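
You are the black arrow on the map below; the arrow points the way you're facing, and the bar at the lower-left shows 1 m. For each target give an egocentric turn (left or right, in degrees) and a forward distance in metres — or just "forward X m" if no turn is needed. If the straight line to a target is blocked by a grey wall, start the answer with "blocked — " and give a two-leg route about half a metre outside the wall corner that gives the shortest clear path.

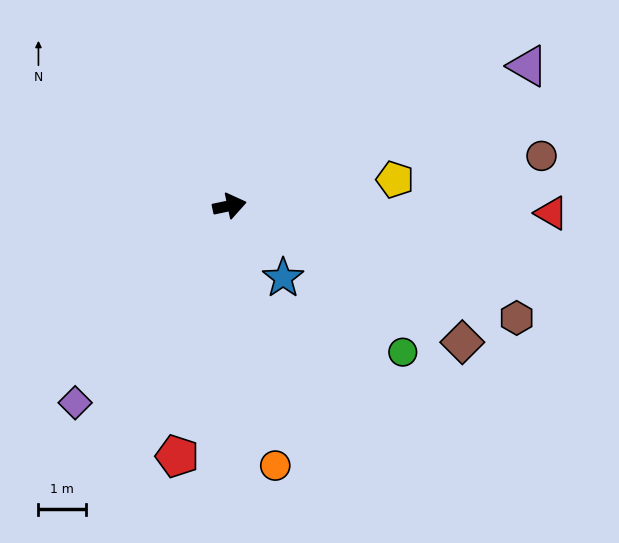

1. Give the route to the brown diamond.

turn right 42°, forward 5.7 m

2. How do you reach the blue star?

turn right 65°, forward 1.9 m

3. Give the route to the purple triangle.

turn left 13°, forward 6.9 m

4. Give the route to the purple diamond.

turn right 140°, forward 5.3 m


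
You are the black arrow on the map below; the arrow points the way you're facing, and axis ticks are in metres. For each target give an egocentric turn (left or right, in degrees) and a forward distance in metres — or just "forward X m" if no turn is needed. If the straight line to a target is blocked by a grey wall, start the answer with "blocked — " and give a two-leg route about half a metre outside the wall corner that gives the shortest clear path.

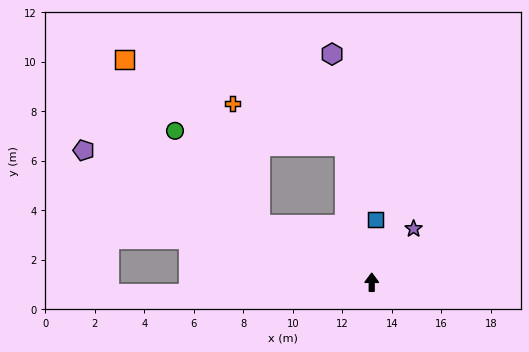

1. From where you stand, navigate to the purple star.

turn right 38°, forward 2.7 m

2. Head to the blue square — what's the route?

turn right 3°, forward 2.5 m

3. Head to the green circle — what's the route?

blocked — turn left 63°, forward 5.1 m, then turn right 21°, forward 5.2 m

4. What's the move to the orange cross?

blocked — turn left 63°, forward 5.1 m, then turn right 50°, forward 5.1 m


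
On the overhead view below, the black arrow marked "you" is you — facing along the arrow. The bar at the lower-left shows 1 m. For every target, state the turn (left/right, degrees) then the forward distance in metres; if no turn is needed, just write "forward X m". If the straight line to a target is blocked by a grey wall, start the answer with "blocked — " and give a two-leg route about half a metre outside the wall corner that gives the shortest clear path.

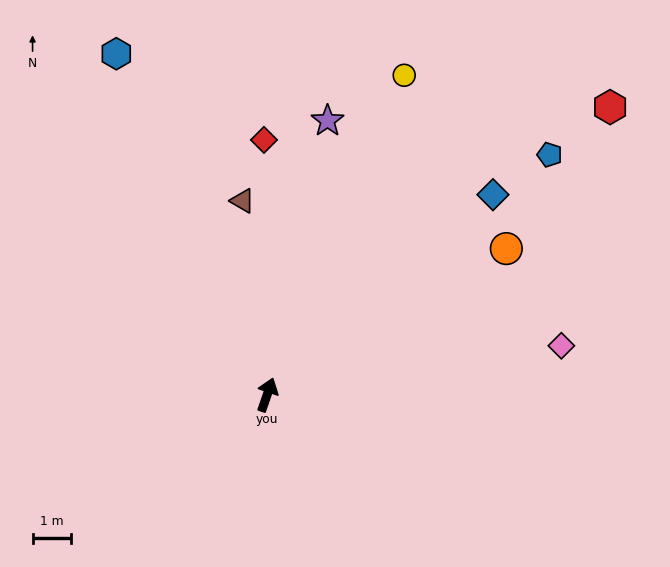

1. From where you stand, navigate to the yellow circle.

turn right 4°, forward 9.2 m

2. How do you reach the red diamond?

turn left 20°, forward 6.7 m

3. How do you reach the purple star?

turn left 7°, forward 7.4 m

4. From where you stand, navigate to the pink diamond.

turn right 62°, forward 7.9 m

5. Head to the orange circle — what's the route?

turn right 40°, forward 7.4 m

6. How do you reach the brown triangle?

turn left 26°, forward 5.1 m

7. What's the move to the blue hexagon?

turn left 43°, forward 9.8 m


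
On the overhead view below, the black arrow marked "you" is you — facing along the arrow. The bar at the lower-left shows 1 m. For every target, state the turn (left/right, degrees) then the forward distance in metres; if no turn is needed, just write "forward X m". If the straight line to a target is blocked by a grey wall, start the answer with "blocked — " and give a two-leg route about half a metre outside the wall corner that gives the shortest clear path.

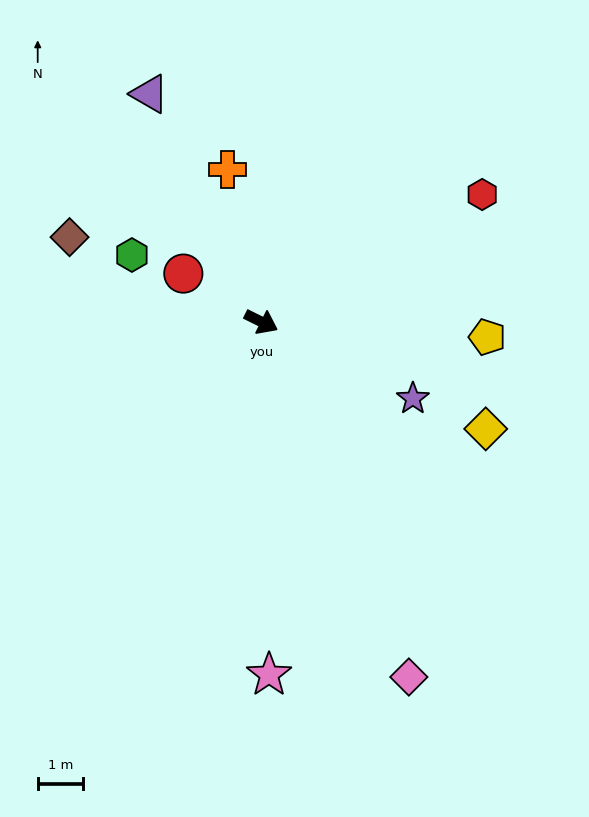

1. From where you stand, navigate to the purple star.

forward 3.8 m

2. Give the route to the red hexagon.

turn left 56°, forward 5.6 m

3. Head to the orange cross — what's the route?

turn left 129°, forward 3.4 m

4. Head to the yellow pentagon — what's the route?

turn left 22°, forward 5.0 m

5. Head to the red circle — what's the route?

turn left 175°, forward 2.0 m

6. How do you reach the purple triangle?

turn left 142°, forward 5.6 m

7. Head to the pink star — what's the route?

turn right 62°, forward 7.8 m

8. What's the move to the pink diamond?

turn right 41°, forward 8.5 m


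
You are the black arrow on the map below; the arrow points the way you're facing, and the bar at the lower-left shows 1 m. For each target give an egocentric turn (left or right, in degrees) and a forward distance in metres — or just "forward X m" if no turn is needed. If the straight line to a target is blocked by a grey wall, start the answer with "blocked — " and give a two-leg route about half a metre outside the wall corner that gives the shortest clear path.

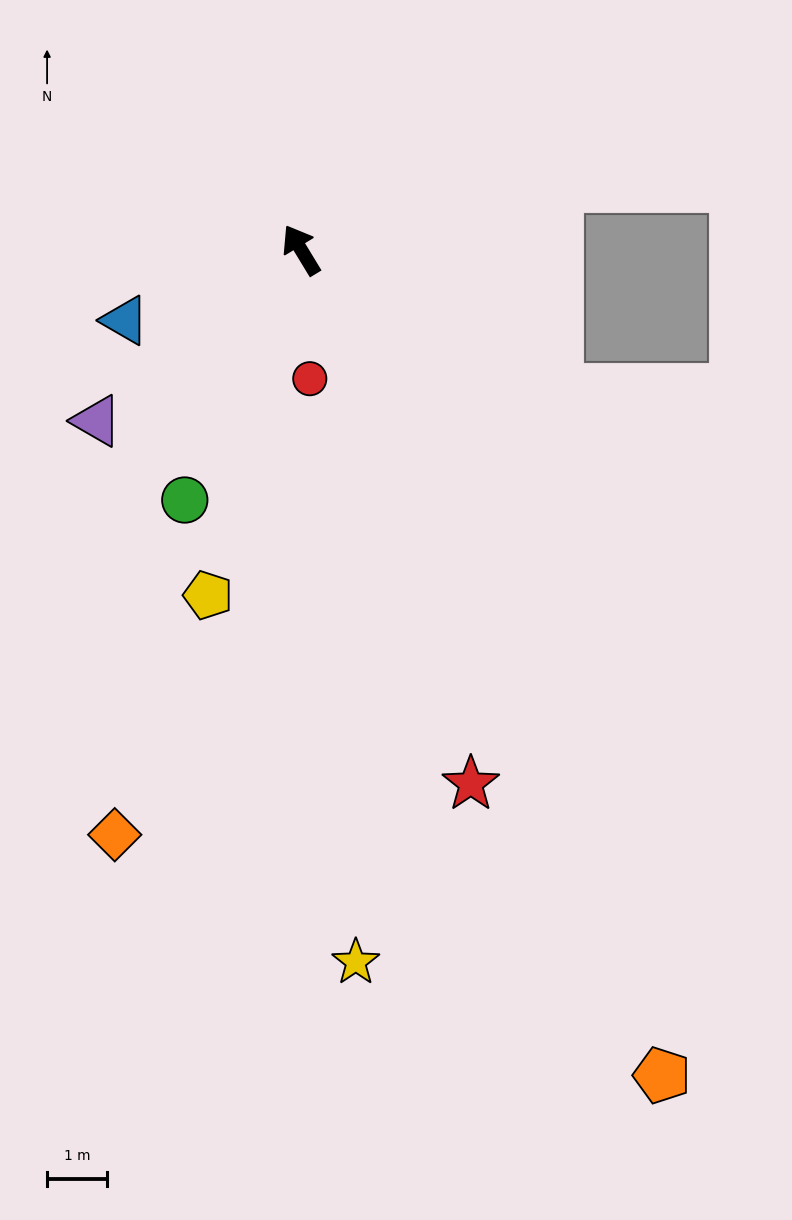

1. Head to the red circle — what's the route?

turn left 153°, forward 2.1 m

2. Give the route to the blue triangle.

turn left 81°, forward 3.2 m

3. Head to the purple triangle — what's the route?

turn left 99°, forward 4.4 m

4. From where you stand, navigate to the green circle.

turn left 124°, forward 4.6 m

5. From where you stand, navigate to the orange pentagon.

turn left 172°, forward 15.0 m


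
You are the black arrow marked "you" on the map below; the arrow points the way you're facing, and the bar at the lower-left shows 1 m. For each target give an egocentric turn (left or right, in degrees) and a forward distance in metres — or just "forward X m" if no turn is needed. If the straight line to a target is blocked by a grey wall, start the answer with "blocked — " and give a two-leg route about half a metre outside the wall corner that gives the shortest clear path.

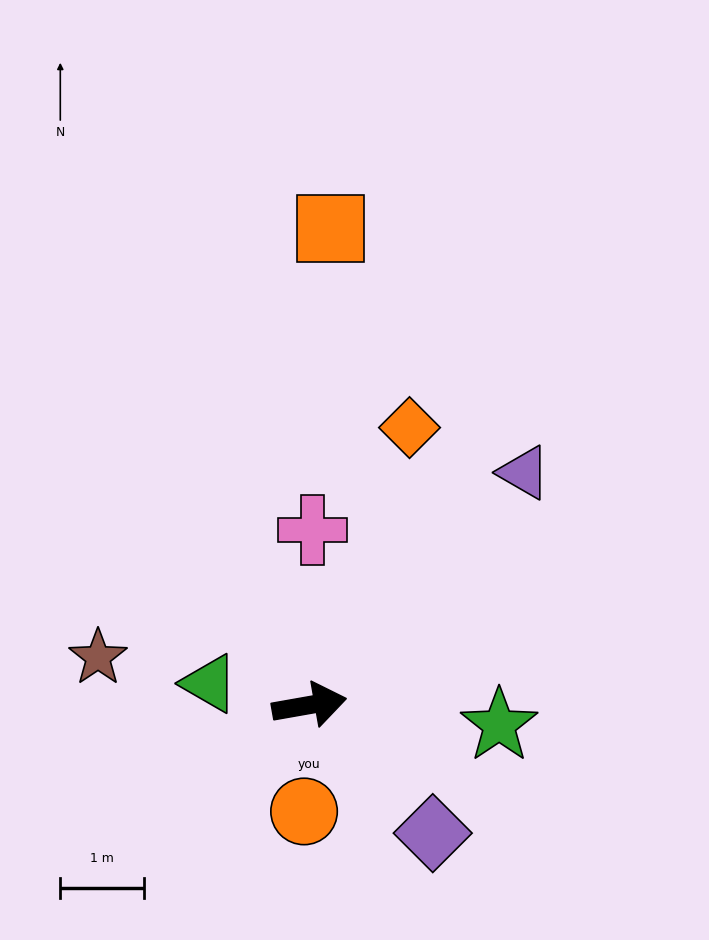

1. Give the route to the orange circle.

turn right 103°, forward 1.3 m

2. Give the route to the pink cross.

turn left 79°, forward 2.1 m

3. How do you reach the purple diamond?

turn right 56°, forward 2.1 m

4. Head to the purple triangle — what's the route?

turn left 37°, forward 3.8 m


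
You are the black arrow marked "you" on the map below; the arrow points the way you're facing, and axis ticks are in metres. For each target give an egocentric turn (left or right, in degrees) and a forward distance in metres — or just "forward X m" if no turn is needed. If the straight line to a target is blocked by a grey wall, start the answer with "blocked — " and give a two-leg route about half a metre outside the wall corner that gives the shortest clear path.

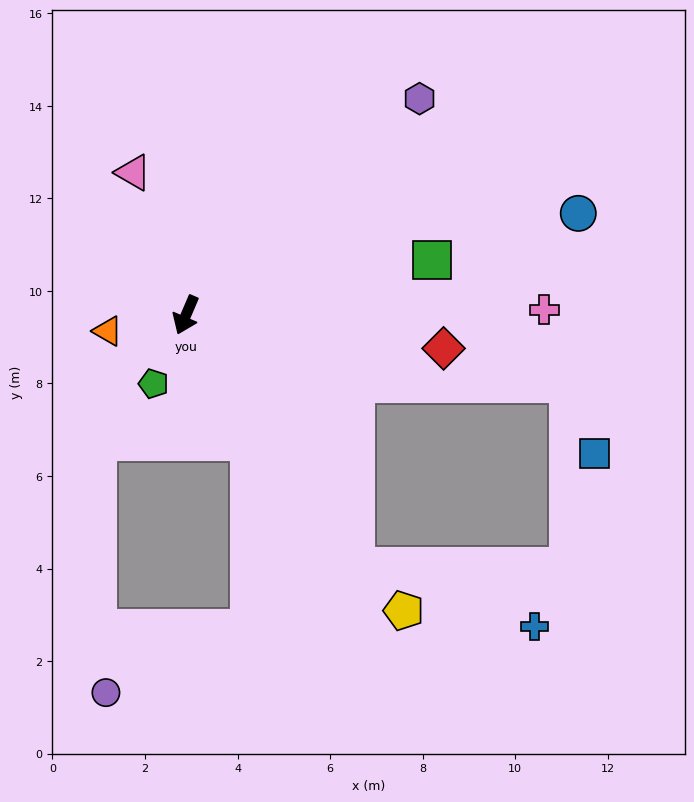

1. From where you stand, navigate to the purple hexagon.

turn left 156°, forward 6.9 m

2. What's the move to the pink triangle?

turn right 137°, forward 3.3 m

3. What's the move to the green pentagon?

turn right 2°, forward 1.6 m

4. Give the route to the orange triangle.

turn right 55°, forward 1.7 m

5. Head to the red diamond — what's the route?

turn left 106°, forward 5.6 m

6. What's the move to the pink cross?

turn left 114°, forward 7.7 m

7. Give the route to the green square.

turn left 126°, forward 5.4 m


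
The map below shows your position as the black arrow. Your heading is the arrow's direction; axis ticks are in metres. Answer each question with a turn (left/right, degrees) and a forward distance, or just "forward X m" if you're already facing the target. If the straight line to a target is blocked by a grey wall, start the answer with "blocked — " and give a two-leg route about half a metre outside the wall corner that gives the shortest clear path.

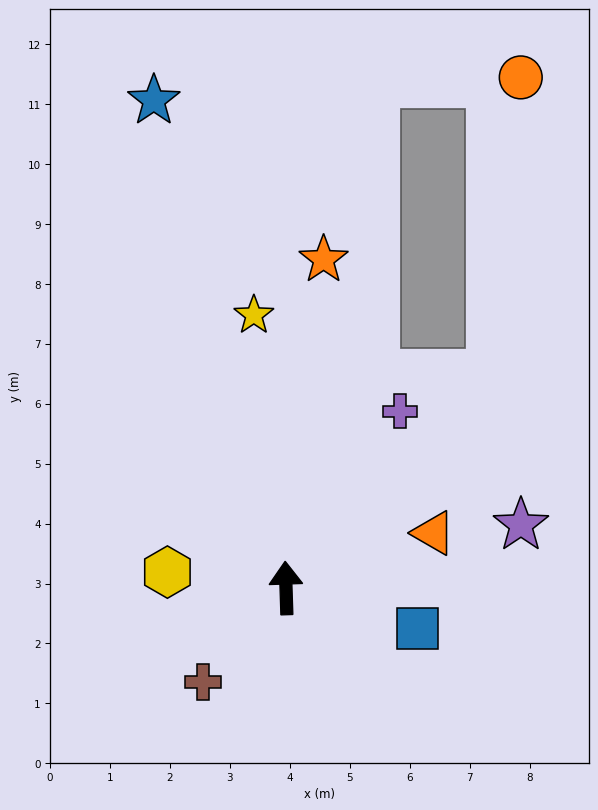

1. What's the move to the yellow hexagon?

turn left 81°, forward 2.0 m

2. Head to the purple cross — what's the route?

turn right 35°, forward 3.5 m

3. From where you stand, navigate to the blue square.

turn right 109°, forward 2.3 m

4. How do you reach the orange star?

turn right 8°, forward 5.5 m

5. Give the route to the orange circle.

blocked — turn right 46°, forward 4.9 m, then turn left 39°, forward 5.0 m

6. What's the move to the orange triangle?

turn right 71°, forward 2.6 m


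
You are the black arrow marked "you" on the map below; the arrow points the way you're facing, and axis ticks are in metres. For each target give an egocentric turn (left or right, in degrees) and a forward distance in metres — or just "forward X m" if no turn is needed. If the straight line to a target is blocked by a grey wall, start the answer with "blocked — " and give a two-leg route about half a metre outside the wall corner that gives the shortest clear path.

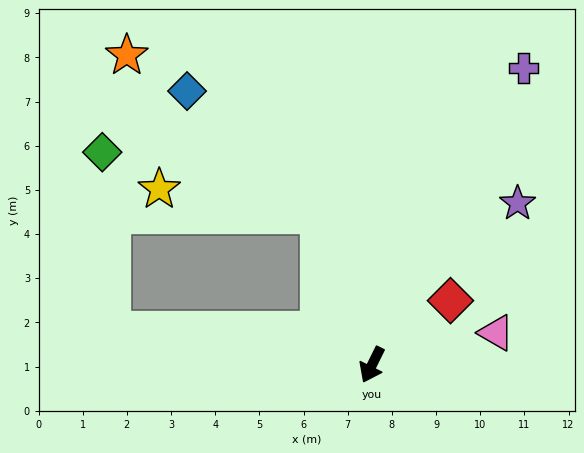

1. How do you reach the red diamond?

turn left 156°, forward 2.3 m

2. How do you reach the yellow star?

blocked — turn right 134°, forward 3.6 m, then turn left 61°, forward 3.7 m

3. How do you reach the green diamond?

blocked — turn right 71°, forward 5.9 m, then turn right 79°, forward 4.0 m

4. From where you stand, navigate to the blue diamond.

blocked — turn right 134°, forward 3.6 m, then turn left 27°, forward 4.1 m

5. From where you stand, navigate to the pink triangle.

turn left 131°, forward 2.9 m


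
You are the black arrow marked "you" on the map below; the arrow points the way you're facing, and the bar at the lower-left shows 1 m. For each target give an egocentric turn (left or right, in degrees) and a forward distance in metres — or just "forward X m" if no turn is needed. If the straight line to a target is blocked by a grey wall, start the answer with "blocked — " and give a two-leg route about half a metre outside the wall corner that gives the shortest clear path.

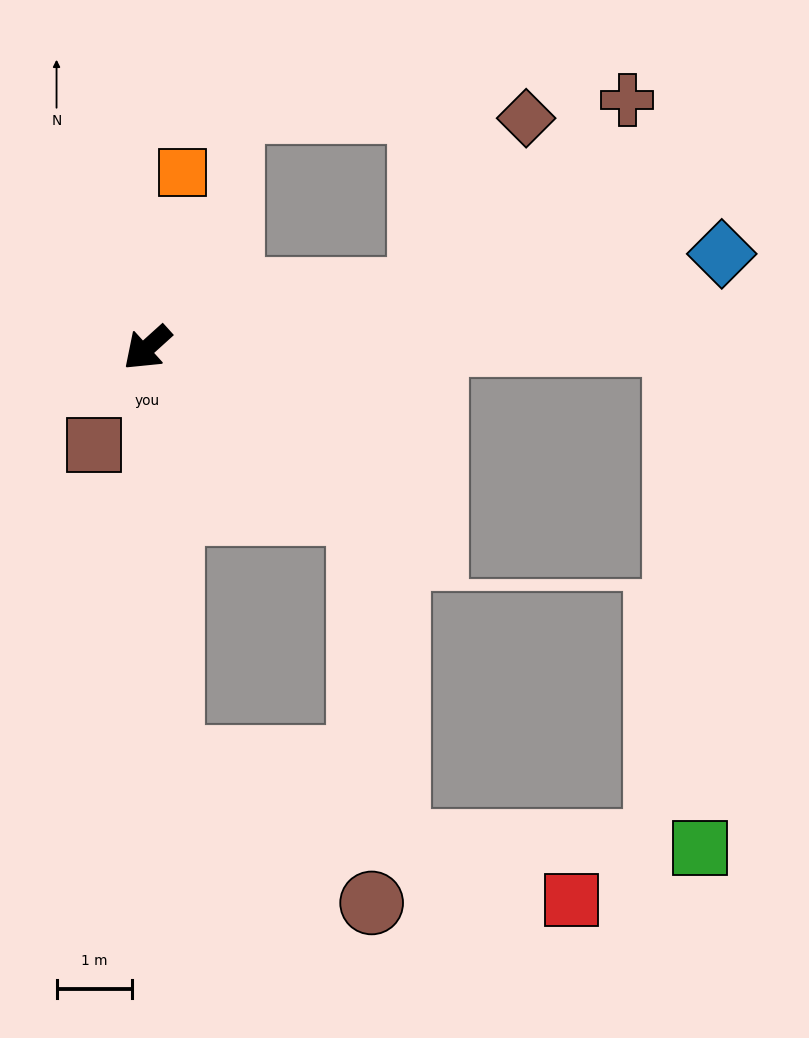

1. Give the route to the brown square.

turn left 19°, forward 1.5 m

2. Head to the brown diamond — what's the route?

blocked — turn left 150°, forward 3.7 m, then turn left 46°, forward 2.7 m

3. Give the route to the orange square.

turn right 143°, forward 2.4 m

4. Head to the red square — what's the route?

blocked — turn left 51°, forward 5.4 m, then turn left 67°, forward 5.6 m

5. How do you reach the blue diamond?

turn left 147°, forward 7.7 m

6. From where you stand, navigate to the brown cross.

blocked — turn left 150°, forward 3.7 m, then turn left 30°, forward 3.7 m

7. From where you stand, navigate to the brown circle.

blocked — turn left 51°, forward 5.4 m, then turn left 51°, forward 3.3 m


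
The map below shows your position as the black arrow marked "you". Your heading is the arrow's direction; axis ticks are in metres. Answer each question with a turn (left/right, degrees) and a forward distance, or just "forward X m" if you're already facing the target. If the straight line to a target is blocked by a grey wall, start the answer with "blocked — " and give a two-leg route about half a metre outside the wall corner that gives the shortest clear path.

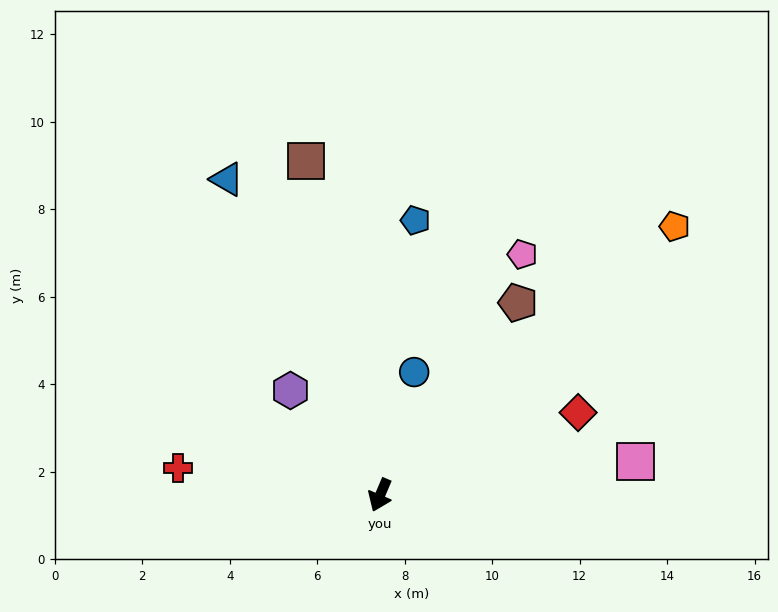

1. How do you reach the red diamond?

turn left 136°, forward 4.9 m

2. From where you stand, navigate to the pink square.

turn left 121°, forward 5.9 m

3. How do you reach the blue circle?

turn right 172°, forward 2.9 m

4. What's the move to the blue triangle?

turn right 131°, forward 8.0 m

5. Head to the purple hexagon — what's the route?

turn right 116°, forward 3.2 m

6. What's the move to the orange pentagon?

turn left 155°, forward 9.1 m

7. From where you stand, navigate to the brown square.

turn right 144°, forward 7.8 m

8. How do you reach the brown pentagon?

turn left 167°, forward 5.4 m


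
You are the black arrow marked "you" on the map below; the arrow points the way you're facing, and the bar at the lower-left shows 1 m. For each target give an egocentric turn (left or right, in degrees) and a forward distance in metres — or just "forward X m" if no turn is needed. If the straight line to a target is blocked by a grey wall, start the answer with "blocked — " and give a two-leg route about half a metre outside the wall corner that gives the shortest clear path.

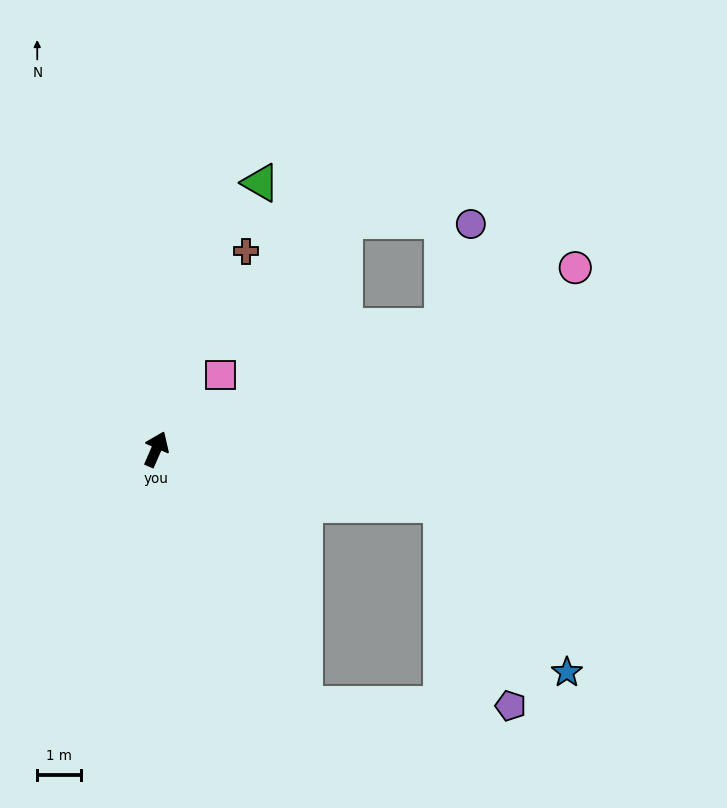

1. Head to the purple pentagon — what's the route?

blocked — turn right 127°, forward 6.7 m, then turn left 60°, forward 4.7 m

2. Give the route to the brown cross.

forward 4.9 m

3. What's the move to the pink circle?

turn right 43°, forward 10.4 m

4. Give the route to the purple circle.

blocked — turn right 43°, forward 7.1 m, then turn left 51°, forward 2.4 m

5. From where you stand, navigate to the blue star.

blocked — turn right 77°, forward 6.6 m, then turn right 43°, forward 4.8 m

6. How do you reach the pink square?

turn right 17°, forward 2.2 m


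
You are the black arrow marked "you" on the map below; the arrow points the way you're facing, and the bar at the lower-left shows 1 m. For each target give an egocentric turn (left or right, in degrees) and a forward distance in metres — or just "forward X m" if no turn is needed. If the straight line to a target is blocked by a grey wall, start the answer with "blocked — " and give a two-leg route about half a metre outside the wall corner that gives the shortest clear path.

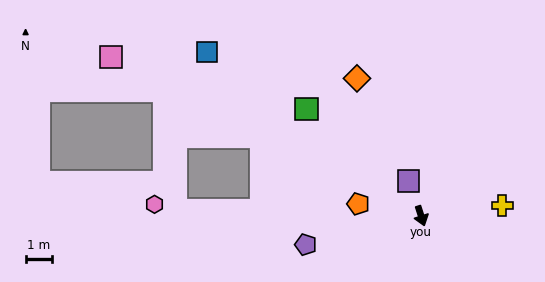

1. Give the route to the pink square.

turn right 135°, forward 13.1 m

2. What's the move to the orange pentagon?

turn right 119°, forward 2.4 m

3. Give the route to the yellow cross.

turn left 79°, forward 3.1 m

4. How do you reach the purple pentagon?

turn right 94°, forward 4.5 m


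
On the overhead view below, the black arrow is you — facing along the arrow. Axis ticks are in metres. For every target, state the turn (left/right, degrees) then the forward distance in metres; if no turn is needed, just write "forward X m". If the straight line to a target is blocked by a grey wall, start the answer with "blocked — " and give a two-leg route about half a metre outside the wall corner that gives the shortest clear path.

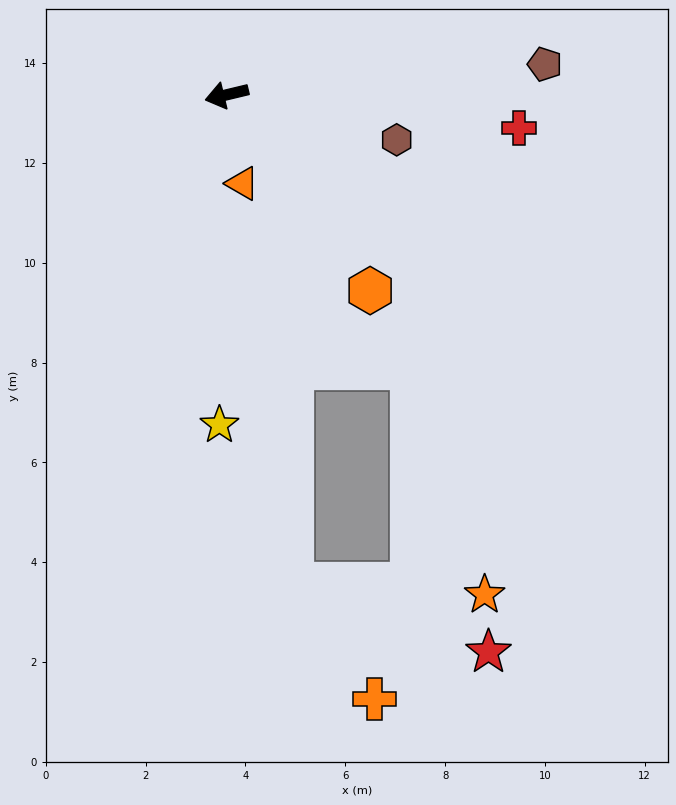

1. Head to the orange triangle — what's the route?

turn left 87°, forward 1.8 m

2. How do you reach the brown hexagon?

turn left 152°, forward 3.5 m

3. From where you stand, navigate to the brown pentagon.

turn left 172°, forward 6.4 m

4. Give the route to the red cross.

turn left 160°, forward 5.9 m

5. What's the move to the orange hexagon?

turn left 113°, forward 4.9 m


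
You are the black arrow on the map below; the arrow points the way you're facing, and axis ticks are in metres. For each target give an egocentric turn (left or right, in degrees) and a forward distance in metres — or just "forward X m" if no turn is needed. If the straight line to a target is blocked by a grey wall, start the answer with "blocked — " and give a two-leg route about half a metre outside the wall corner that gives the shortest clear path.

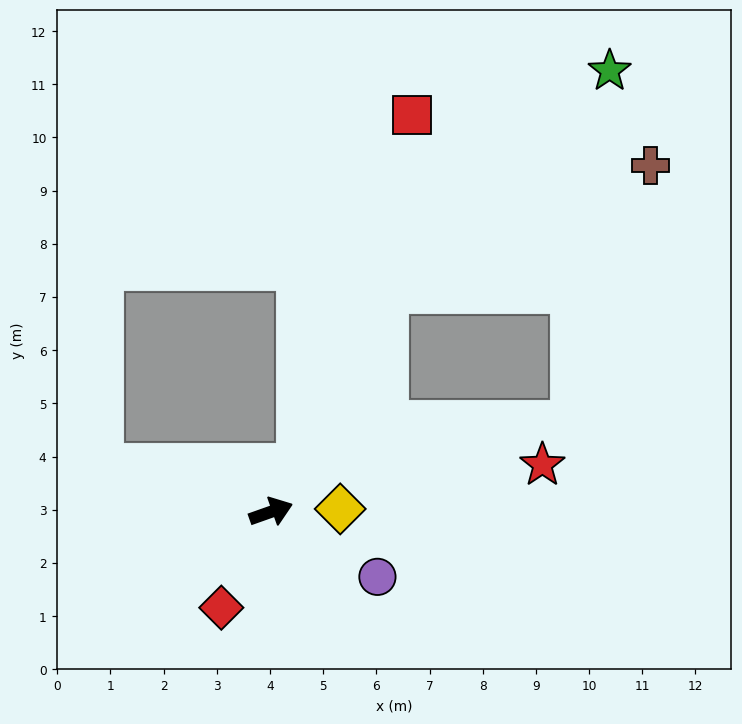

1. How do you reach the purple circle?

turn right 51°, forward 2.3 m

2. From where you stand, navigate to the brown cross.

blocked — turn left 43°, forward 4.7 m, then turn right 37°, forward 5.5 m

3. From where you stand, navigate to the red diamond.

turn right 137°, forward 2.0 m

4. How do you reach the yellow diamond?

turn right 17°, forward 1.3 m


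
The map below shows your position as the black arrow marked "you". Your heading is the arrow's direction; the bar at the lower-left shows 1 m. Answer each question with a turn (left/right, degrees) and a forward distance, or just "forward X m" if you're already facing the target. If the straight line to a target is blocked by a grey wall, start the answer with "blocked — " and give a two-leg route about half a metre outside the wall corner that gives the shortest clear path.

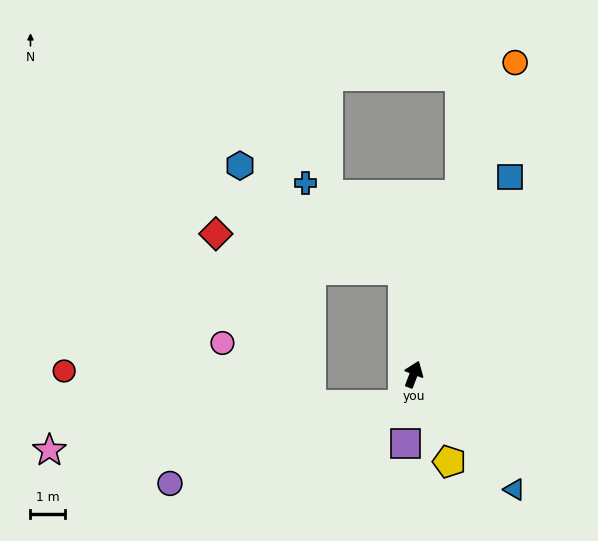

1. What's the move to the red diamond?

blocked — turn left 27°, forward 3.0 m, then turn left 73°, forward 5.5 m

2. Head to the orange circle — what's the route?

turn left 3°, forward 9.5 m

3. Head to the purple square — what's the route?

turn right 166°, forward 2.0 m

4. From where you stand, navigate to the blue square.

turn right 5°, forward 6.4 m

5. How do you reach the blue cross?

blocked — turn left 27°, forward 3.0 m, then turn left 42°, forward 3.8 m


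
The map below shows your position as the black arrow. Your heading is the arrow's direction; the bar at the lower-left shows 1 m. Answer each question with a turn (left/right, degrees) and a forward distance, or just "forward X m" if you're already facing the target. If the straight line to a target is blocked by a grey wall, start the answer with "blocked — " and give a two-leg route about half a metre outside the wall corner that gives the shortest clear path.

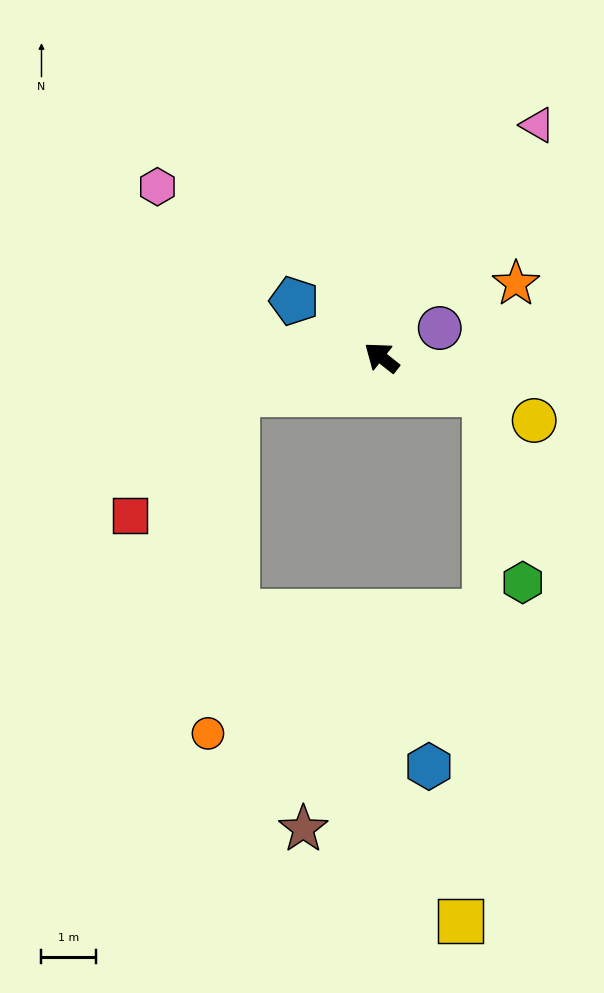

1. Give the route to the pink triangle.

turn right 85°, forward 5.1 m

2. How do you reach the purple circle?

turn right 115°, forward 1.2 m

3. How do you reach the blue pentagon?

turn left 5°, forward 1.9 m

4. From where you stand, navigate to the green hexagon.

blocked — turn right 161°, forward 2.0 m, then turn right 60°, forward 3.5 m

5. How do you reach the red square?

blocked — turn left 52°, forward 2.8 m, then turn left 35°, forward 3.0 m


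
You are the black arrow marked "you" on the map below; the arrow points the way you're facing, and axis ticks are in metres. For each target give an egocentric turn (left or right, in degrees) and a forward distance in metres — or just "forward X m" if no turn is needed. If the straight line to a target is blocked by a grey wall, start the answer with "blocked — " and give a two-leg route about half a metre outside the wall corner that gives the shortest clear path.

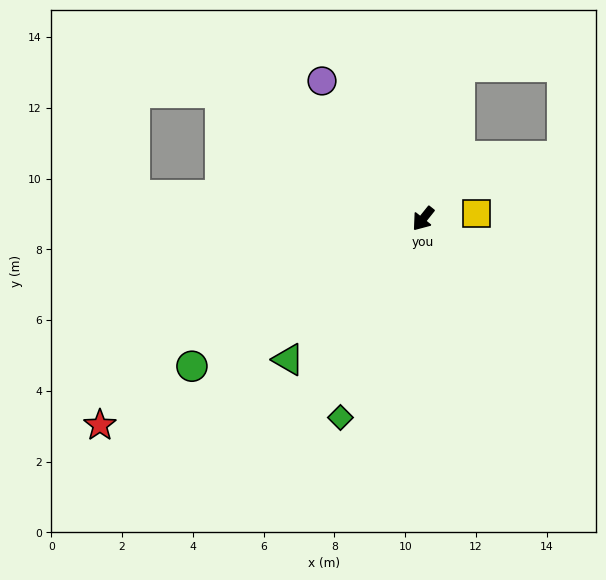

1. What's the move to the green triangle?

turn right 5°, forward 5.5 m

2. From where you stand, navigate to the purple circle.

turn right 105°, forward 4.8 m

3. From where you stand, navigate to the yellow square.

turn left 134°, forward 1.5 m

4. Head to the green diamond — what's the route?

turn left 16°, forward 6.1 m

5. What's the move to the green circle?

turn right 19°, forward 7.7 m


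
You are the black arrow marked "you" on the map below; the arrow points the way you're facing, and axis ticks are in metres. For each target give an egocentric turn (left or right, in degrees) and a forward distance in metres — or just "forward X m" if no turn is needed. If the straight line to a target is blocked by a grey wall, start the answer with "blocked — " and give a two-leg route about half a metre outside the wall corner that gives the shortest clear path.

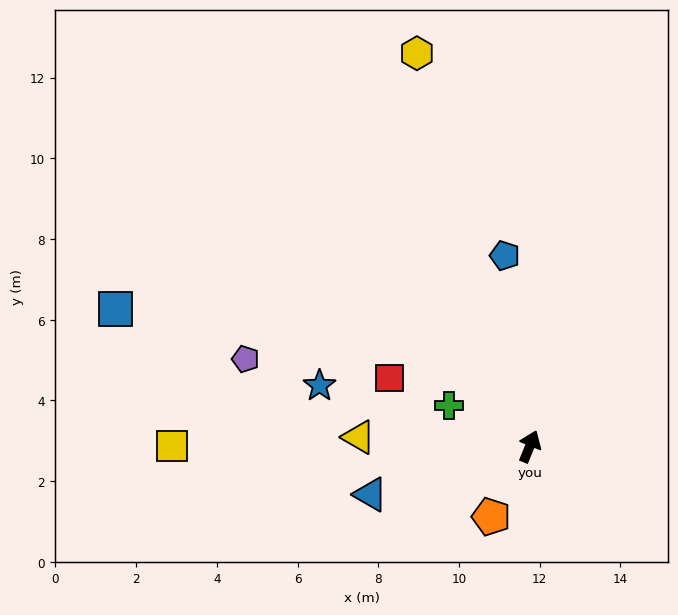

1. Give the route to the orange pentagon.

turn left 173°, forward 2.0 m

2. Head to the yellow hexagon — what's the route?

turn left 38°, forward 10.1 m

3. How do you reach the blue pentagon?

turn left 30°, forward 4.8 m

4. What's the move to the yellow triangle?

turn left 109°, forward 4.2 m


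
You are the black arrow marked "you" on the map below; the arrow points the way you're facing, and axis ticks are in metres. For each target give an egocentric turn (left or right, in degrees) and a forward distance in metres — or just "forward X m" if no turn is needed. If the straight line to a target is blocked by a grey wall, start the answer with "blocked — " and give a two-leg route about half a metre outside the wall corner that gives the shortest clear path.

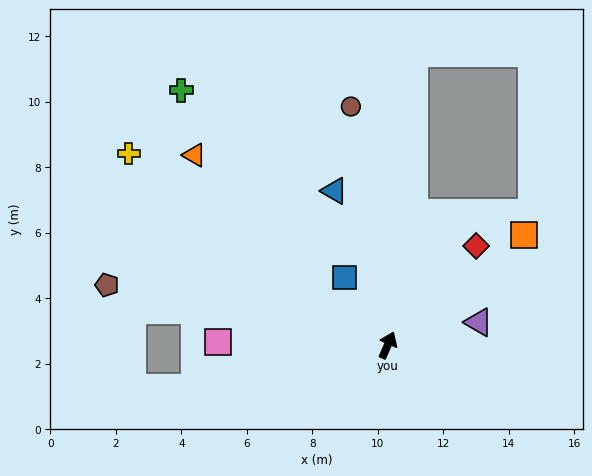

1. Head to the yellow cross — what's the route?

turn left 77°, forward 9.8 m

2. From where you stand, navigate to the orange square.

turn right 28°, forward 5.4 m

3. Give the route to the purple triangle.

turn right 52°, forward 2.9 m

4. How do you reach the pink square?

turn left 112°, forward 5.2 m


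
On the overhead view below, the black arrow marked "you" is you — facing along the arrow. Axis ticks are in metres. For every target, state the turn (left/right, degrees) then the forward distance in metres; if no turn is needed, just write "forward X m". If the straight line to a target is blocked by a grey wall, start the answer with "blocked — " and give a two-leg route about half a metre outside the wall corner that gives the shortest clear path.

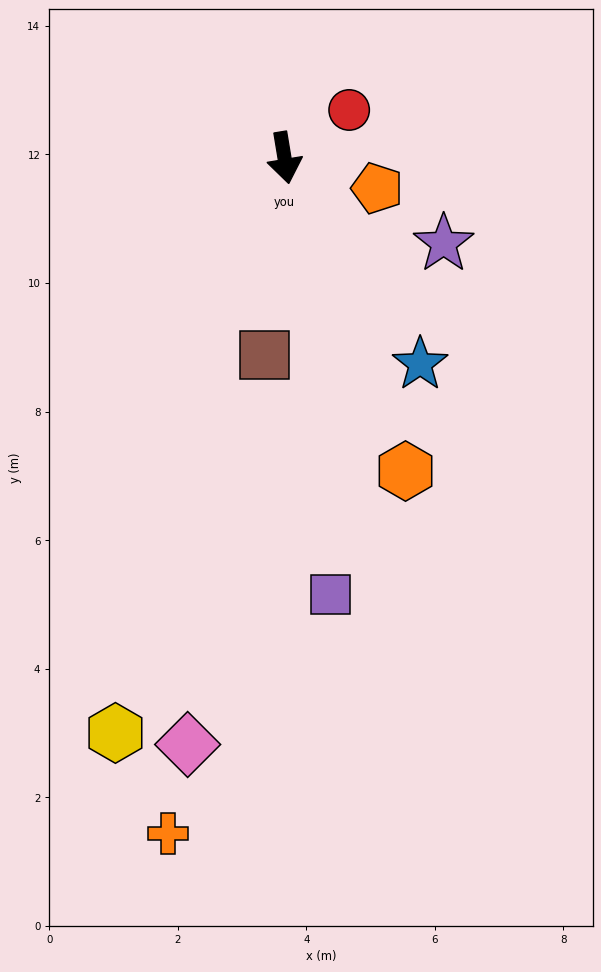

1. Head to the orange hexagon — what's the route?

turn left 12°, forward 5.2 m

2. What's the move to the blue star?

turn left 24°, forward 3.8 m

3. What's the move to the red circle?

turn left 117°, forward 1.3 m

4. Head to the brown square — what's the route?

turn right 15°, forward 3.1 m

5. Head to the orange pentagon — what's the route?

turn left 62°, forward 1.5 m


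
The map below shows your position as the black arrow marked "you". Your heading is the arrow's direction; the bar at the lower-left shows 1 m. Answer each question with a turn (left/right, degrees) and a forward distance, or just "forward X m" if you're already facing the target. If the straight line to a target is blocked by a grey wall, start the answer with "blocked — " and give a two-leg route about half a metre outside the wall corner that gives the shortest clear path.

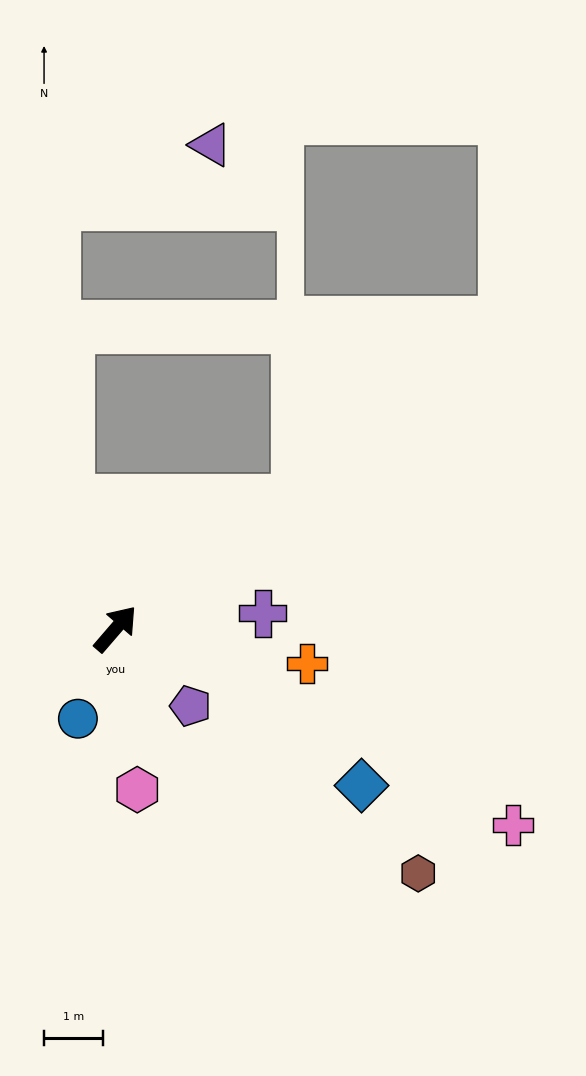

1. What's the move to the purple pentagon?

turn right 95°, forward 1.8 m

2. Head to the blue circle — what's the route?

turn right 162°, forward 1.7 m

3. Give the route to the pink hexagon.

turn right 132°, forward 2.8 m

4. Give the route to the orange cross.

turn right 60°, forward 3.3 m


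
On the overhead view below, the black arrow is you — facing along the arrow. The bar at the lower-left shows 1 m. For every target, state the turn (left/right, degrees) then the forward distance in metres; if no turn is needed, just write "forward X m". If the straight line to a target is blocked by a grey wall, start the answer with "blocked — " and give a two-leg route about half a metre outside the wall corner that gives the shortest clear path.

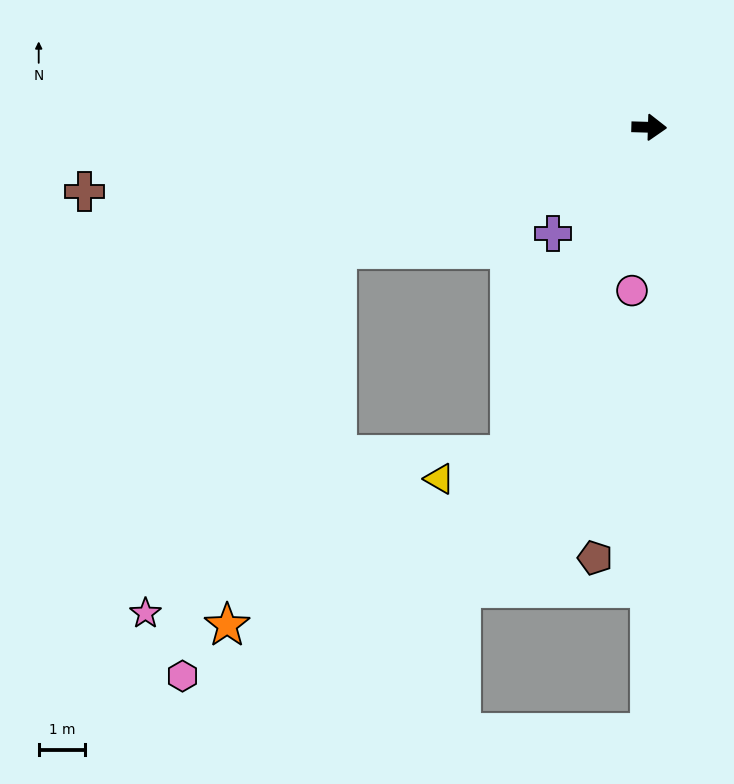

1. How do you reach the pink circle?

turn right 94°, forward 3.5 m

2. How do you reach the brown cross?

turn right 172°, forward 12.3 m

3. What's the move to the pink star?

blocked — turn right 157°, forward 7.2 m, then turn left 41°, forward 8.9 m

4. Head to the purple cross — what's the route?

turn right 130°, forward 3.1 m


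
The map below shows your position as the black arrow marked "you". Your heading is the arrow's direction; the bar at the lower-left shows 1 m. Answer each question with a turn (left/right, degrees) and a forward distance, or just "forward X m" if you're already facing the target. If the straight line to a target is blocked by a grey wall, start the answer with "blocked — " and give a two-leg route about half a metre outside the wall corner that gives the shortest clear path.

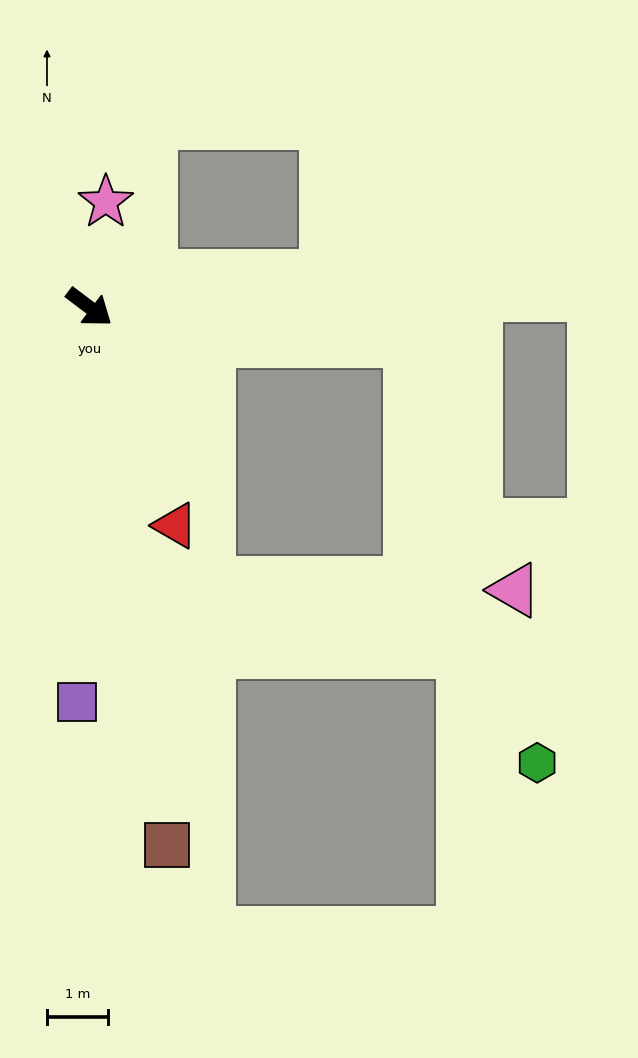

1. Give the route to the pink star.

turn left 118°, forward 1.8 m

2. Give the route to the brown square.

turn right 45°, forward 8.9 m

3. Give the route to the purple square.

turn right 55°, forward 6.5 m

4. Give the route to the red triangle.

turn right 31°, forward 3.9 m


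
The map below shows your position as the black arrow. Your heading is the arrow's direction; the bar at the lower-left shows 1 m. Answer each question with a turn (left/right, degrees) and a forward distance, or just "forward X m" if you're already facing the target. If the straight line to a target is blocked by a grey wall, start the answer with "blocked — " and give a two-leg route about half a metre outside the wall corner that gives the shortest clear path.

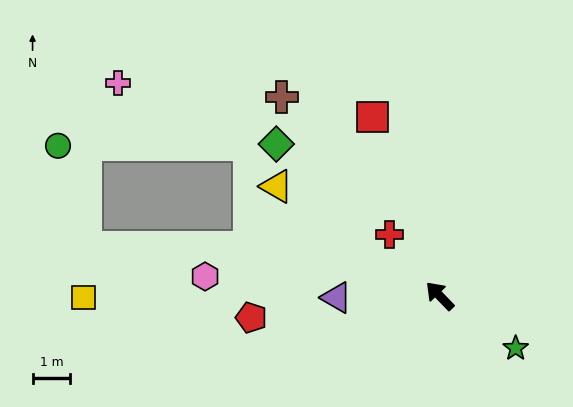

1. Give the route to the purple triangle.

turn left 47°, forward 2.7 m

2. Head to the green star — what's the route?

turn right 169°, forward 2.4 m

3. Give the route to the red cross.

turn right 4°, forward 2.1 m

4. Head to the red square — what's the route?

turn right 23°, forward 5.1 m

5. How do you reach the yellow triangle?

turn left 12°, forward 5.2 m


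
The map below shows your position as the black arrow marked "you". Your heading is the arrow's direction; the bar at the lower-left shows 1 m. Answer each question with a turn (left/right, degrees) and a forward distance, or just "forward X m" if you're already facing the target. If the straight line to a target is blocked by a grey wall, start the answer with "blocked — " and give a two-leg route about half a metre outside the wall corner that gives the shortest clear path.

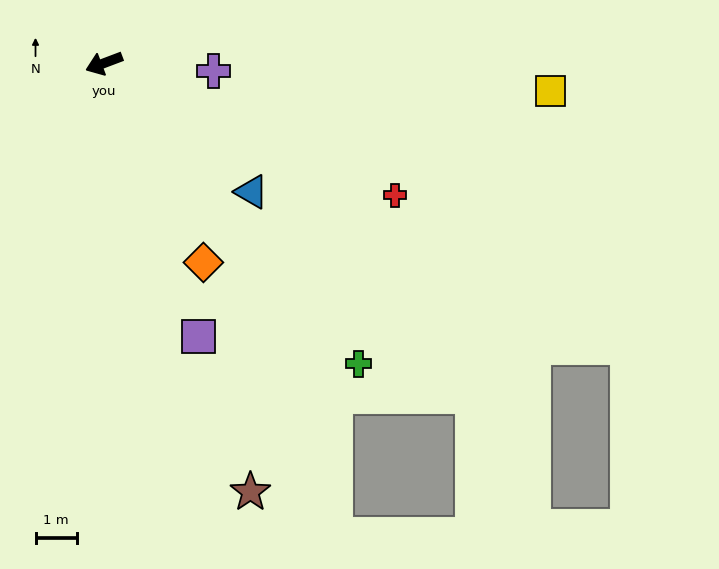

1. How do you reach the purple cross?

turn left 155°, forward 2.6 m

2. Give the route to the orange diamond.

turn left 96°, forward 5.4 m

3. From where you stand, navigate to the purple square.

turn left 88°, forward 7.0 m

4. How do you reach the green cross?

turn left 110°, forward 9.5 m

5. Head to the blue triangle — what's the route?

turn left 118°, forward 4.7 m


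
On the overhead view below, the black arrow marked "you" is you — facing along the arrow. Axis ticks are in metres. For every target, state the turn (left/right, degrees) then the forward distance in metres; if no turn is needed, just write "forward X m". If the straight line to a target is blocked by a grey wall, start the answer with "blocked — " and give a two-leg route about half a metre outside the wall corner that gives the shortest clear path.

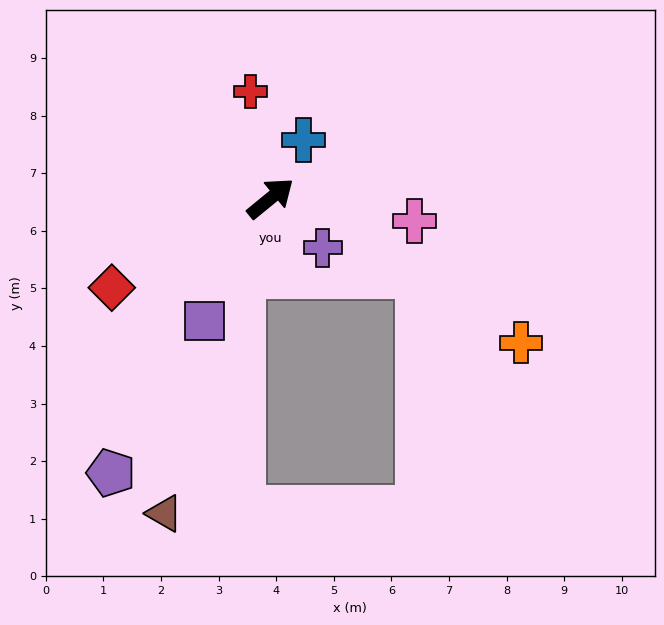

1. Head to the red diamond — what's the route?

turn left 170°, forward 3.2 m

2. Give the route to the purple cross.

turn right 83°, forward 1.2 m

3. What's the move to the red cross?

turn left 61°, forward 1.9 m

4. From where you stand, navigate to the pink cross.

turn right 48°, forward 2.5 m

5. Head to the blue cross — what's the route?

turn left 21°, forward 1.2 m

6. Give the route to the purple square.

turn right 158°, forward 2.4 m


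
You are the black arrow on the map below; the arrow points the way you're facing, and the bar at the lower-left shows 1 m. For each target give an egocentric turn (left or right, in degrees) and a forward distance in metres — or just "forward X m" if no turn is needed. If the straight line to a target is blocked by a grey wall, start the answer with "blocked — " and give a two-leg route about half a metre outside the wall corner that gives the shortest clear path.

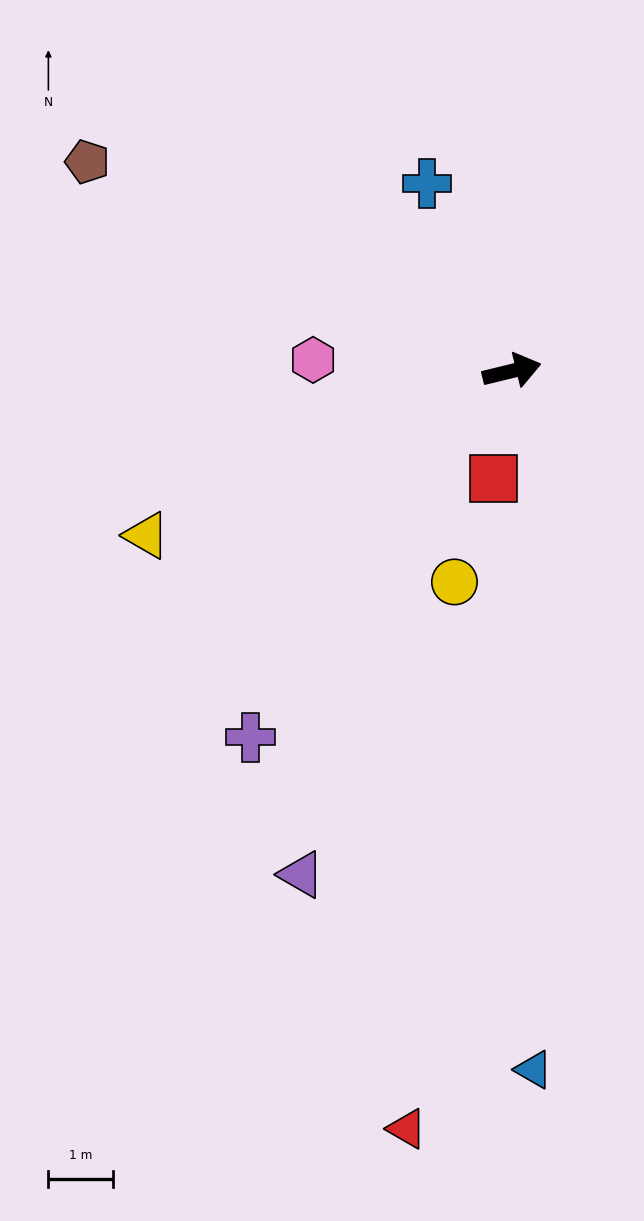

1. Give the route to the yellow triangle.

turn right 169°, forward 6.2 m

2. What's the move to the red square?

turn right 113°, forward 1.7 m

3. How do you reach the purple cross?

turn right 139°, forward 7.0 m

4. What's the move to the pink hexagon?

turn left 163°, forward 3.1 m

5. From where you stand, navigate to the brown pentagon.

turn left 140°, forward 7.3 m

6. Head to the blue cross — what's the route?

turn left 101°, forward 3.2 m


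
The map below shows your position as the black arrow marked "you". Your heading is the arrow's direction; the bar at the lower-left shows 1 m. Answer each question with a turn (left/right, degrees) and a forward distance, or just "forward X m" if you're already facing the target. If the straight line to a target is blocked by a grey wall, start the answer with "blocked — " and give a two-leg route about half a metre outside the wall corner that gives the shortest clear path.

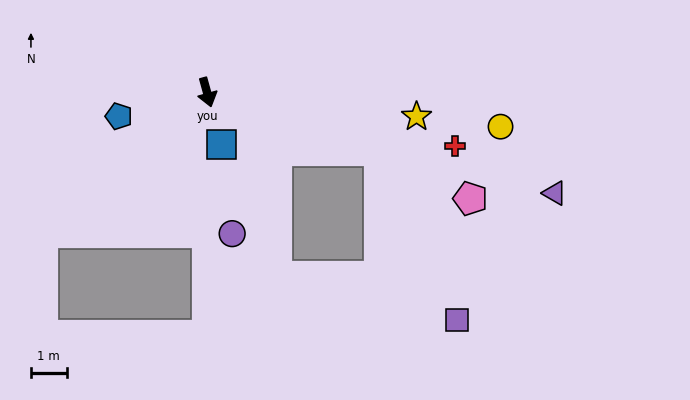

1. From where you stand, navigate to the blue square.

forward 1.5 m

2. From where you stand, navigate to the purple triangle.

turn left 58°, forward 10.1 m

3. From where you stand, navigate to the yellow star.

turn left 68°, forward 5.9 m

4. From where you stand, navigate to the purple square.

blocked — turn left 56°, forward 5.1 m, then turn right 47°, forward 5.2 m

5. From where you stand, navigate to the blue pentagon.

turn right 90°, forward 2.5 m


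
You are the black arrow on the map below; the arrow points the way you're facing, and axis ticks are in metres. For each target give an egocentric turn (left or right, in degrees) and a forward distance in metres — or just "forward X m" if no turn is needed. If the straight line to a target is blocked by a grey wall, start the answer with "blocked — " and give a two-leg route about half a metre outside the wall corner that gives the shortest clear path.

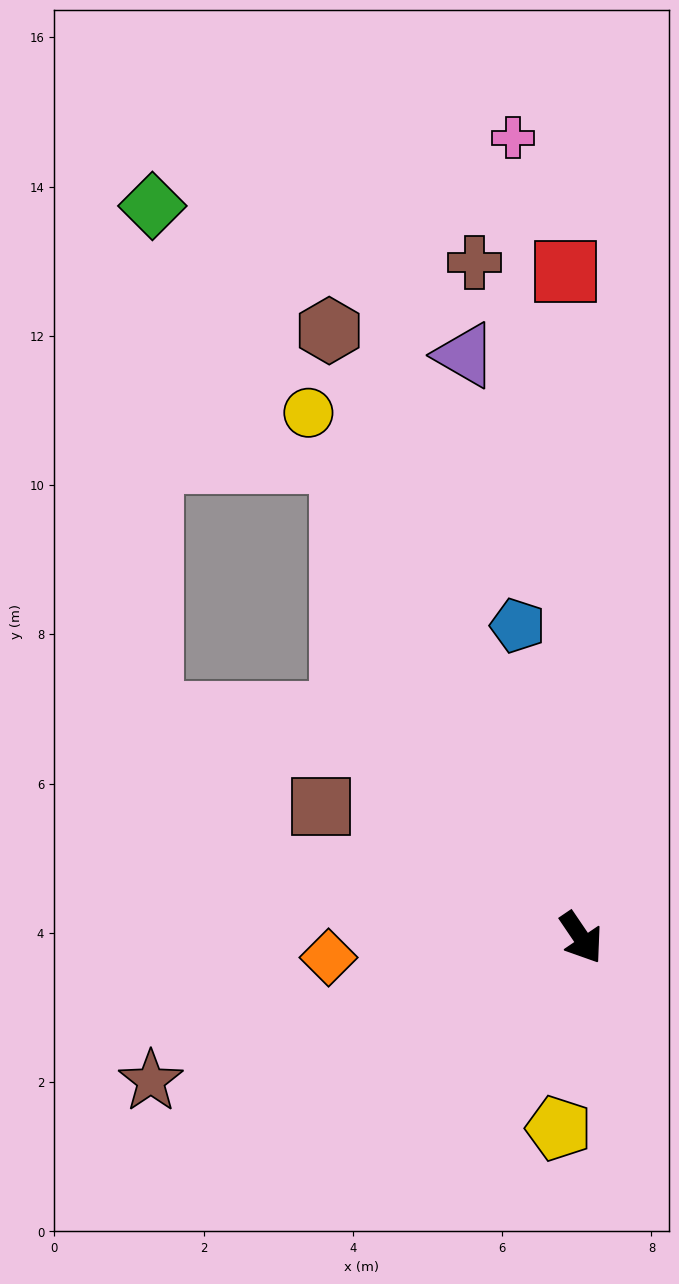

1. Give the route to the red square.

turn left 147°, forward 8.9 m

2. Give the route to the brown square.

turn right 151°, forward 3.9 m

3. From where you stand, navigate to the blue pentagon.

turn left 157°, forward 4.3 m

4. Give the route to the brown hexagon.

turn left 168°, forward 8.8 m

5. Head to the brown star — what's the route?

turn right 106°, forward 6.1 m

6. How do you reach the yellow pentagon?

turn right 41°, forward 2.6 m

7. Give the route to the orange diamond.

turn right 120°, forward 3.4 m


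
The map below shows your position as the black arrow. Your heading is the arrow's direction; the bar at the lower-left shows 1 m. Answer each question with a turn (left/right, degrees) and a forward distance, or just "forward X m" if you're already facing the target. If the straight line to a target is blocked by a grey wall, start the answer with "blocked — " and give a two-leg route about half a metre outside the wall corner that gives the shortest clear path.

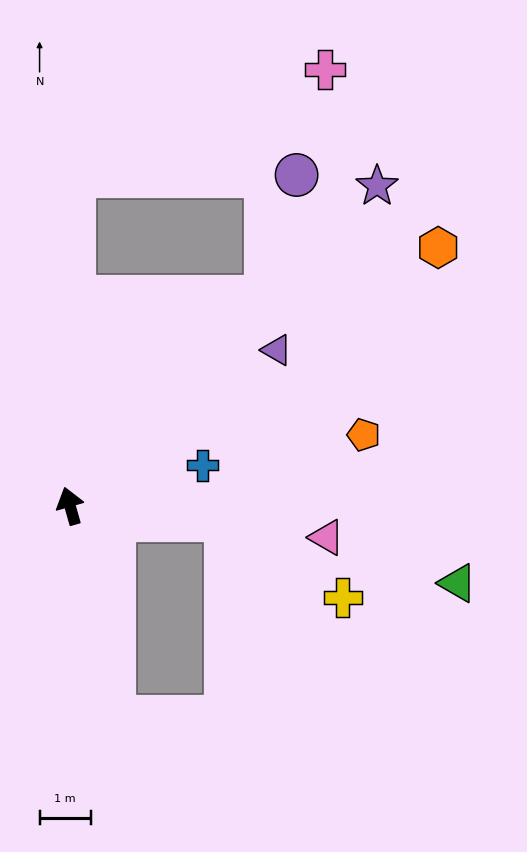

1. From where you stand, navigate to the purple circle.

blocked — turn right 59°, forward 5.6 m, then turn left 29°, forward 2.5 m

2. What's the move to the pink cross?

blocked — turn right 17°, forward 6.5 m, then turn right 66°, forward 5.3 m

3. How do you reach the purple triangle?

turn right 69°, forward 5.1 m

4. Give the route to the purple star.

turn right 60°, forward 8.7 m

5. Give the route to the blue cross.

turn right 89°, forward 2.7 m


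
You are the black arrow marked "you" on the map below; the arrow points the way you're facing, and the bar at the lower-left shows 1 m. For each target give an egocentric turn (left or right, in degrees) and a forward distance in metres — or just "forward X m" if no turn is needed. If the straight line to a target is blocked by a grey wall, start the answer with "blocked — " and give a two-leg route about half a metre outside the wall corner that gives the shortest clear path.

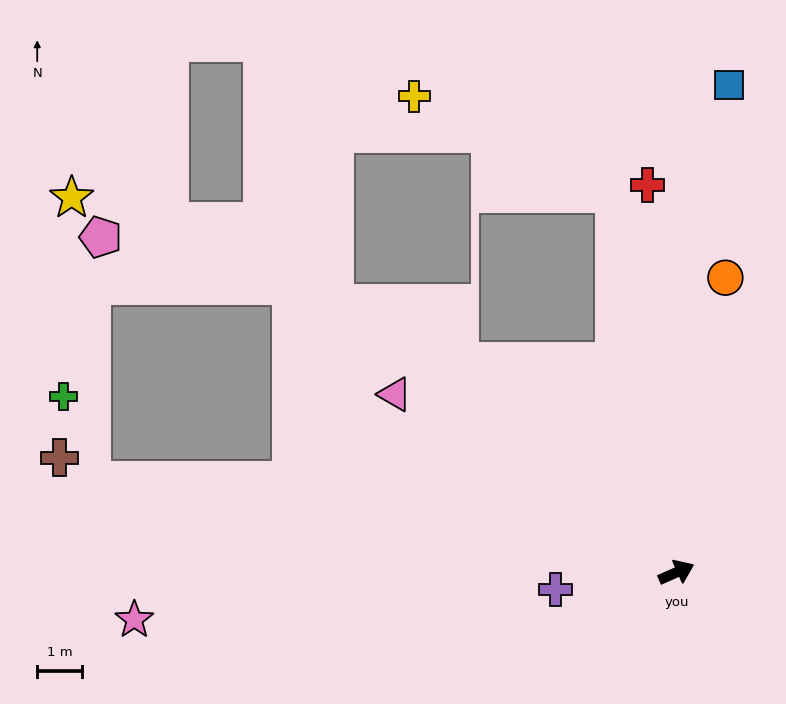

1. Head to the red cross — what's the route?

turn left 70°, forward 8.7 m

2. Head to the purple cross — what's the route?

turn left 164°, forward 2.7 m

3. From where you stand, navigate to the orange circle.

turn left 57°, forward 6.7 m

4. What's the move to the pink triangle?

turn left 124°, forward 7.5 m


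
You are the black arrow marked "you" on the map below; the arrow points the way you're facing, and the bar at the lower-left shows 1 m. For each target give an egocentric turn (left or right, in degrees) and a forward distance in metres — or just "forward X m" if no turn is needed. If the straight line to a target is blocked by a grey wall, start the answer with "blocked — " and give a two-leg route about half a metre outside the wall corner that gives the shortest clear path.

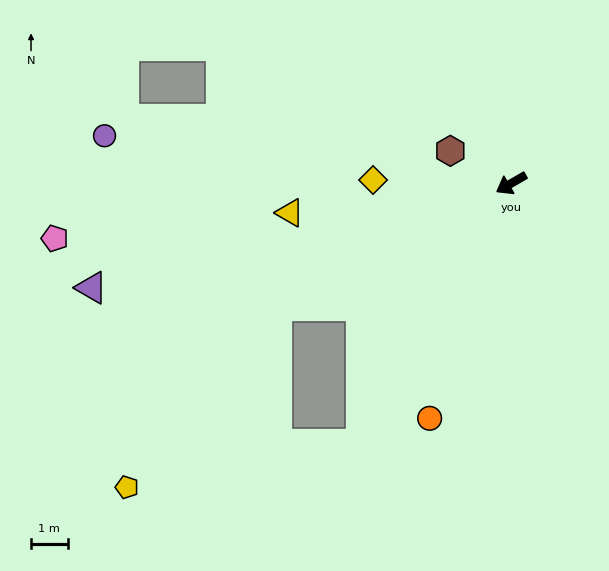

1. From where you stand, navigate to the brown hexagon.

turn right 58°, forward 1.9 m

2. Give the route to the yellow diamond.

turn right 31°, forward 3.8 m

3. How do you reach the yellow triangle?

turn right 23°, forward 6.1 m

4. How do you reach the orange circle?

turn left 41°, forward 6.8 m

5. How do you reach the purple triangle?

turn right 16°, forward 11.8 m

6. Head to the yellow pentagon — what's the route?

blocked — turn right 3°, forward 7.2 m, then turn left 23°, forward 6.4 m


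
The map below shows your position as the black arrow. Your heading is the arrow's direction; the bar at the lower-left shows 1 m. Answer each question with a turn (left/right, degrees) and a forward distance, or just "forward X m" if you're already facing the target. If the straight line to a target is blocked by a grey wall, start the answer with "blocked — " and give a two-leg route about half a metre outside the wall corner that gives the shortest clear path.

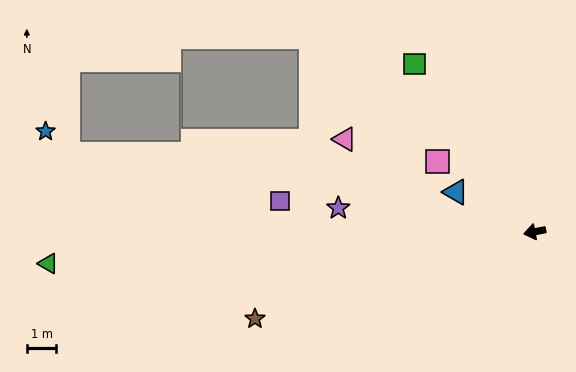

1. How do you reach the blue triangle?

turn right 38°, forward 3.0 m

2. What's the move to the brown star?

turn left 6°, forward 10.0 m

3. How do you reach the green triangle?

turn right 7°, forward 16.6 m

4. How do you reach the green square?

turn right 65°, forward 7.0 m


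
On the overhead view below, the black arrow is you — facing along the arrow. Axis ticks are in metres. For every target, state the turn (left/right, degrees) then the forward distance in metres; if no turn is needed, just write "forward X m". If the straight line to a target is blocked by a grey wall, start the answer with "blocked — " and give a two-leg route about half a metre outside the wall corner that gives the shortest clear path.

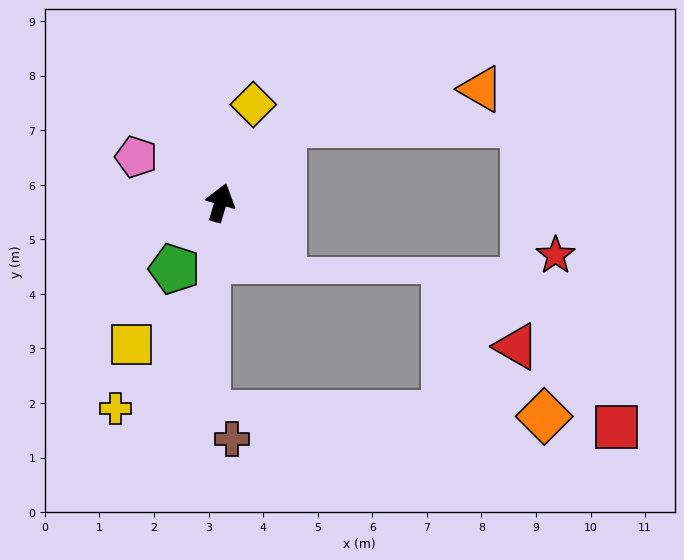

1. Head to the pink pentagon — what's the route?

turn left 78°, forward 1.8 m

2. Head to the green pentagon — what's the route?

turn left 161°, forward 1.5 m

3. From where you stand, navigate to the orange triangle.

blocked — turn right 23°, forward 1.8 m, then turn right 41°, forward 3.7 m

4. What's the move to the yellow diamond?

turn right 2°, forward 1.9 m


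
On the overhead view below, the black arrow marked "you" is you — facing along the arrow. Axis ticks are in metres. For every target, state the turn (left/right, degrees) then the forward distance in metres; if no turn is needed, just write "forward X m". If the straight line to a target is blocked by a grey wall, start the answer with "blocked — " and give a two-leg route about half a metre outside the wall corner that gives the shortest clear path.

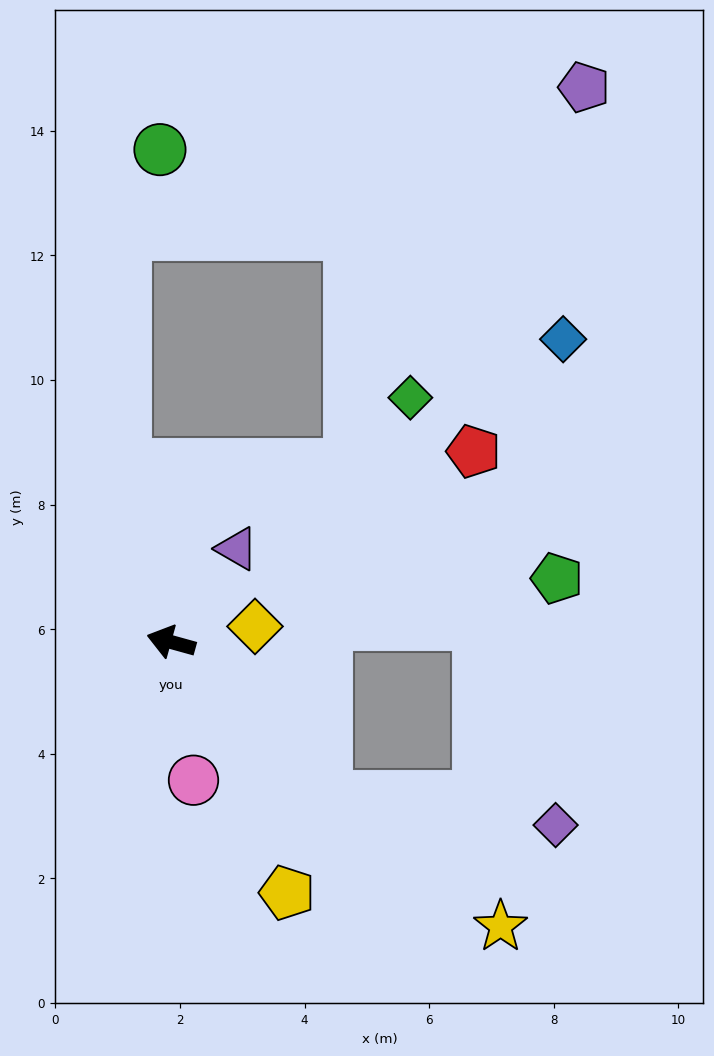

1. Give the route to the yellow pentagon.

turn left 130°, forward 4.4 m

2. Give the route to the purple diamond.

blocked — turn left 151°, forward 3.5 m, then turn left 37°, forward 3.7 m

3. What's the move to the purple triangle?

turn right 110°, forward 1.8 m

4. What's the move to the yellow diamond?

turn right 154°, forward 1.4 m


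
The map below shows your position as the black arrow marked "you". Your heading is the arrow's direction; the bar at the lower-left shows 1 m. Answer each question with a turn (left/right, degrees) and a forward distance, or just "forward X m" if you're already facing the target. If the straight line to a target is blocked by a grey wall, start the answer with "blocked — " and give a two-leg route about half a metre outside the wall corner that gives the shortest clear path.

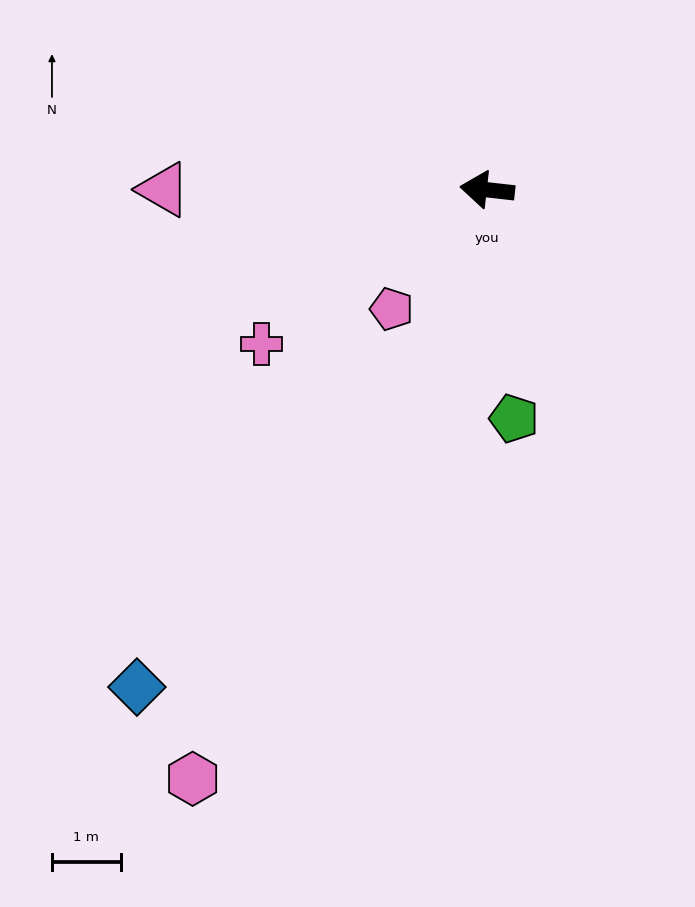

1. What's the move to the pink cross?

turn left 41°, forward 4.0 m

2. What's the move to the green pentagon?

turn left 103°, forward 3.4 m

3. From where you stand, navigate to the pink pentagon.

turn left 58°, forward 2.2 m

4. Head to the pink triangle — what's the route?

turn left 6°, forward 4.7 m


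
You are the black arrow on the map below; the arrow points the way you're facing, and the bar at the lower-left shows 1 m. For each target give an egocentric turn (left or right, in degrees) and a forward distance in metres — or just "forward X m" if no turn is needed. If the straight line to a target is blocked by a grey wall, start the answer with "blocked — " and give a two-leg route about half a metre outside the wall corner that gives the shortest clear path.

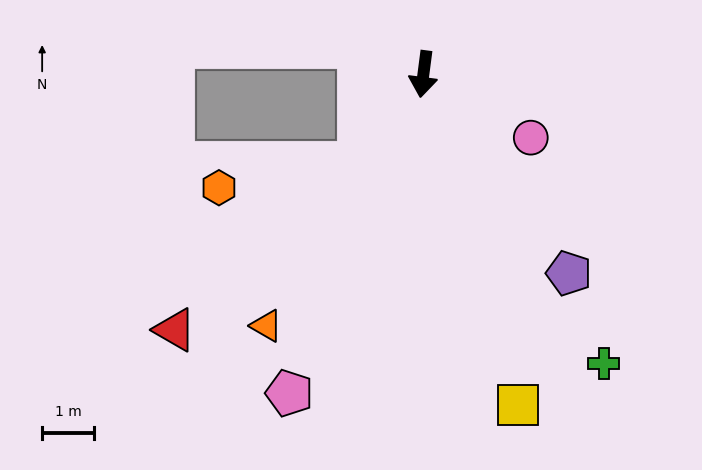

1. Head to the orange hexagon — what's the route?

blocked — turn right 28°, forward 2.1 m, then turn right 45°, forward 2.8 m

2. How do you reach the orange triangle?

turn right 25°, forward 5.7 m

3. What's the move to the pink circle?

turn left 67°, forward 2.4 m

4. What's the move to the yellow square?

turn left 23°, forward 6.6 m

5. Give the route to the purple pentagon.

turn left 44°, forward 4.8 m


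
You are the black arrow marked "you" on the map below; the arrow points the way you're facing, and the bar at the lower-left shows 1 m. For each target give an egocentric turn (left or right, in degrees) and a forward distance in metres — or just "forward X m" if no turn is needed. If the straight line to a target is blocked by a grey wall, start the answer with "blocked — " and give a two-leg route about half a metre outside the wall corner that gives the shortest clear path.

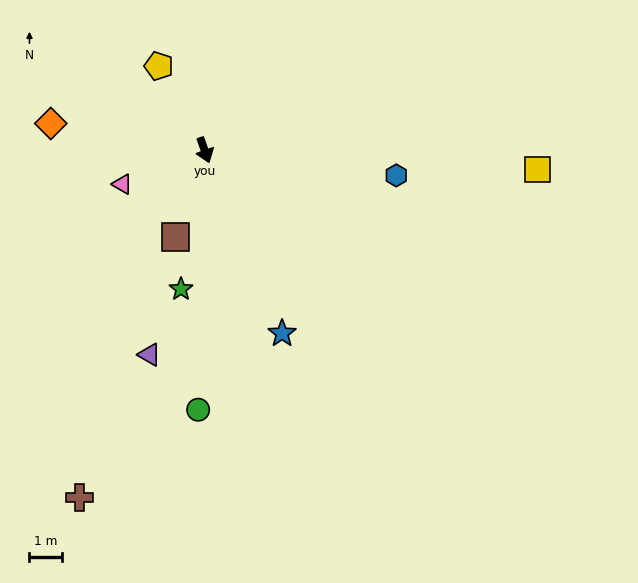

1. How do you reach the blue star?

turn left 3°, forward 6.0 m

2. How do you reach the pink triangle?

turn right 87°, forward 2.7 m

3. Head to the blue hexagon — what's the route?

turn left 63°, forward 5.9 m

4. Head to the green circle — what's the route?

turn right 21°, forward 7.9 m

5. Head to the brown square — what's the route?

turn right 38°, forward 2.8 m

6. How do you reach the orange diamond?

turn right 119°, forward 4.7 m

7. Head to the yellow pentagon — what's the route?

turn right 171°, forward 2.9 m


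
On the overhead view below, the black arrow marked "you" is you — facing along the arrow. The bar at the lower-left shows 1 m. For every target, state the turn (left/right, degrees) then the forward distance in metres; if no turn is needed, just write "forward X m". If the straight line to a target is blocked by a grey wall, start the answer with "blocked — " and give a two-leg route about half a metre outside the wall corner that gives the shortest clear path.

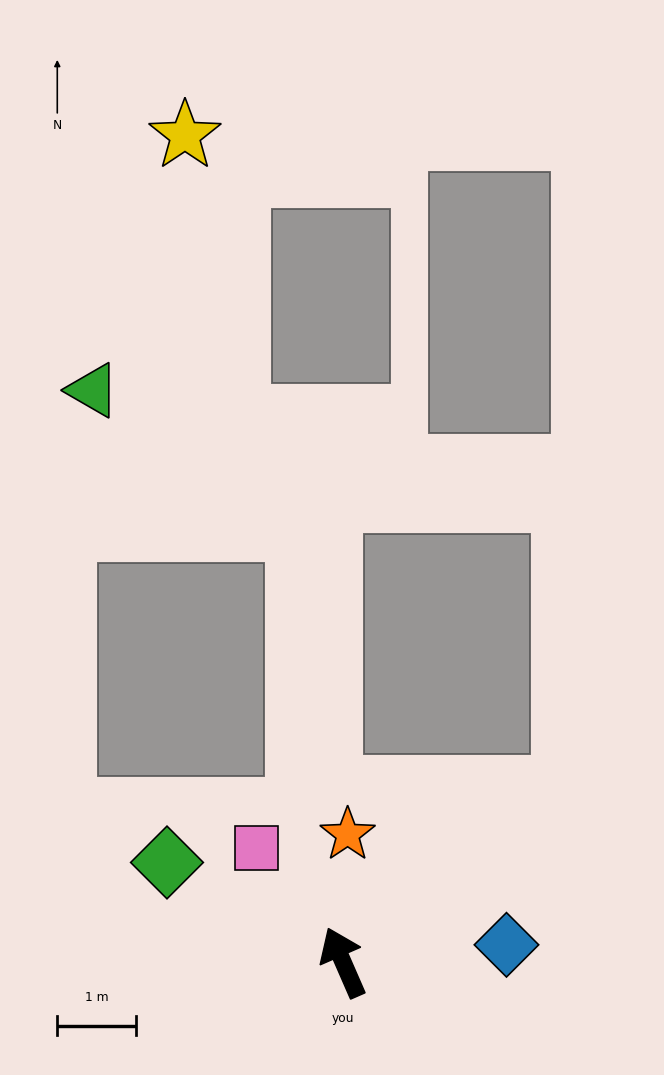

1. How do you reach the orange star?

turn right 26°, forward 1.6 m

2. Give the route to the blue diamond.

turn right 107°, forward 2.1 m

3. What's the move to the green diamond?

turn left 37°, forward 2.6 m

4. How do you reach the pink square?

turn left 14°, forward 1.8 m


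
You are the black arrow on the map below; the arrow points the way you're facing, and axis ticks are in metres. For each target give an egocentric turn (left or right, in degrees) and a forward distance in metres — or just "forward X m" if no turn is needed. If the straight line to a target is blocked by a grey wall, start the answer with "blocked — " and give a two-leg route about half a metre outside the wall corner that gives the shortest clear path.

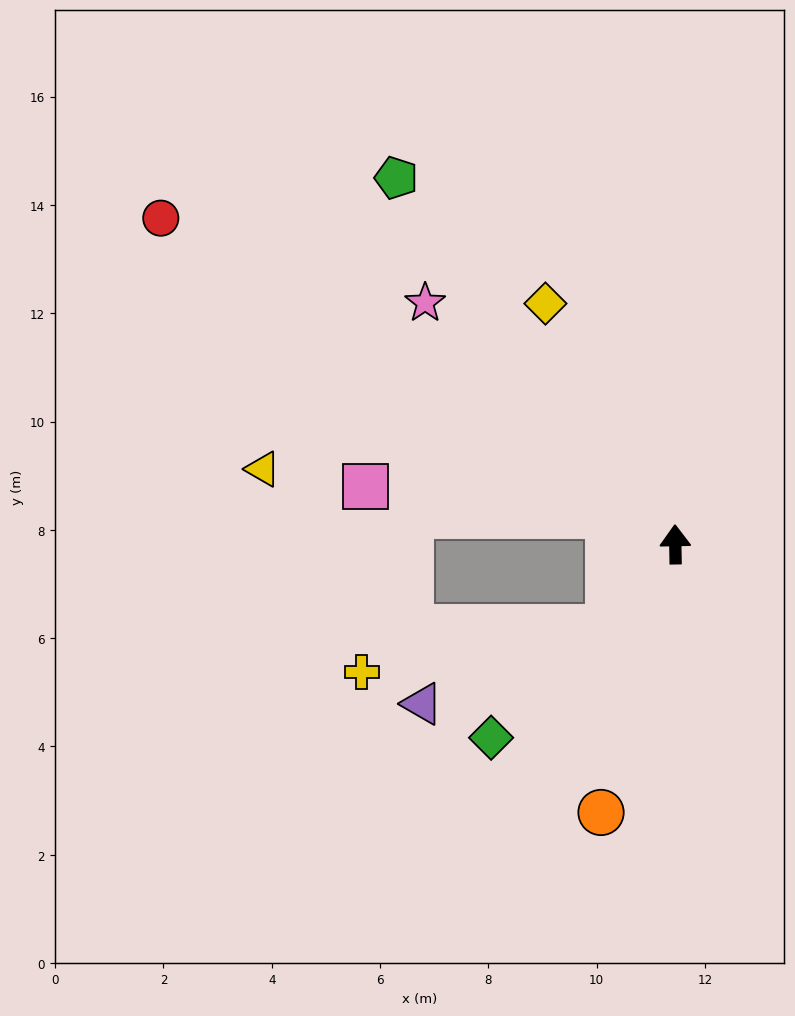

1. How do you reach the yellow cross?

blocked — turn left 140°, forward 2.0 m, then turn right 41°, forward 4.6 m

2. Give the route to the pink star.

turn left 45°, forward 6.4 m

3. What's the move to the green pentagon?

turn left 36°, forward 8.5 m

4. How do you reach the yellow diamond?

turn left 27°, forward 5.1 m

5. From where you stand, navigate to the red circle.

turn left 57°, forward 11.2 m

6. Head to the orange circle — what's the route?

turn left 163°, forward 5.1 m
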